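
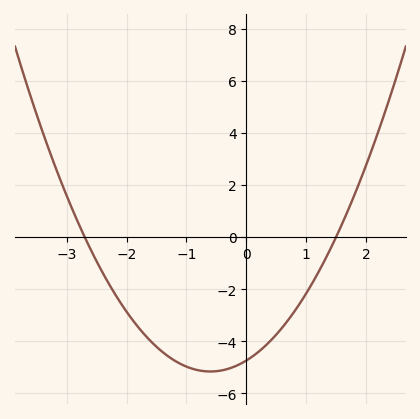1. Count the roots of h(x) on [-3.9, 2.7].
2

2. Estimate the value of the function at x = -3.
1.58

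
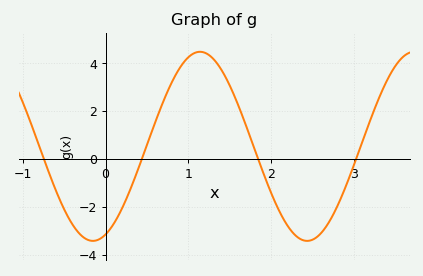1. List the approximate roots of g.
-0.744, 0.438, 1.84, 3.02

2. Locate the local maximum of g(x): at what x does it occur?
1.14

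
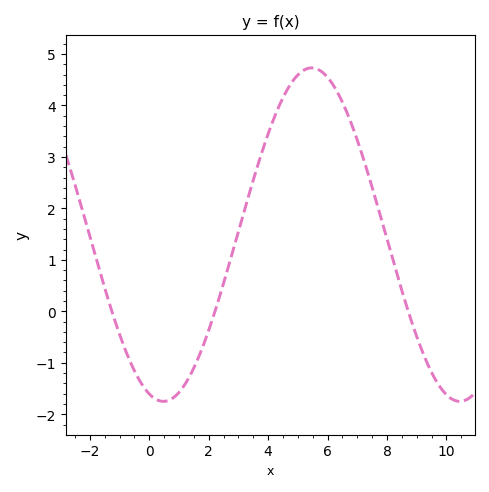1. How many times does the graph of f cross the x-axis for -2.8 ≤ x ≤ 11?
3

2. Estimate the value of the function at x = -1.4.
0.264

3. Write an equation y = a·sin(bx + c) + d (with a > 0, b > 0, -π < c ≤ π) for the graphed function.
y = 3.24sin(0.63x - 1.87) + 1.49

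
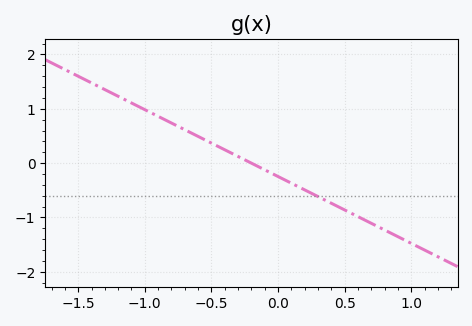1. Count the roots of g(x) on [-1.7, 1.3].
1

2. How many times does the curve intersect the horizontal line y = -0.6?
1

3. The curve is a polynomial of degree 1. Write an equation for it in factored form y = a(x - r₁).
y = -1.23(x + 0.2)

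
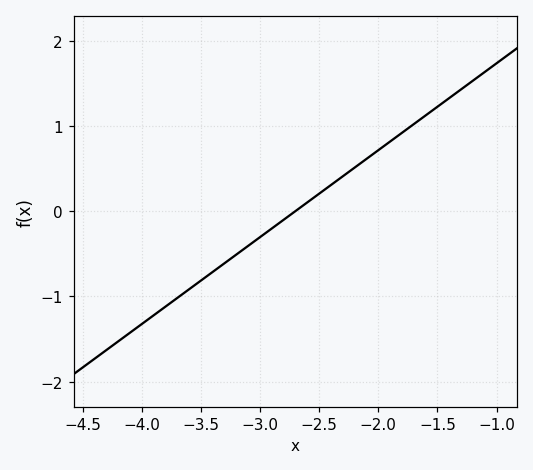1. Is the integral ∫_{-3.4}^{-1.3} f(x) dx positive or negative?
positive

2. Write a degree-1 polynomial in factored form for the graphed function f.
y = 1.02(x + 2.7)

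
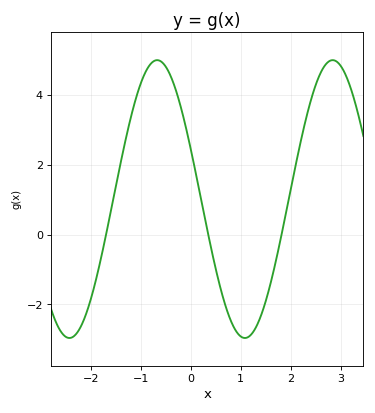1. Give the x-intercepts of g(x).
-1.69, 0.352, 1.82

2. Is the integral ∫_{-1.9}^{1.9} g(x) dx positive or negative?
positive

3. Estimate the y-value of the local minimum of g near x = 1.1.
-2.96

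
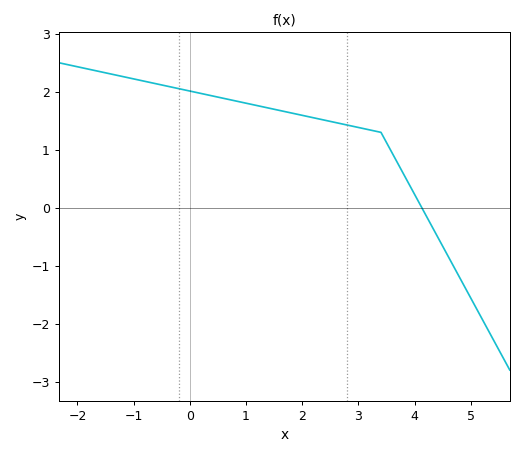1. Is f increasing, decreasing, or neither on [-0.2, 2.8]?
decreasing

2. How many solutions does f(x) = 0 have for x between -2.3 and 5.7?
1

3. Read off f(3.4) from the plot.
1.3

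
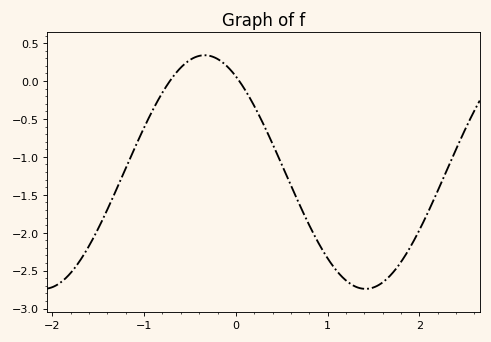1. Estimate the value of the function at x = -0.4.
0.331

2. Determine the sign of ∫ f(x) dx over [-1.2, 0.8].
negative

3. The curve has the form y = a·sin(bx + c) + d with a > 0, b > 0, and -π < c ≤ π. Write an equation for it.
y = 1.54sin(1.79x + 2.18) - 1.2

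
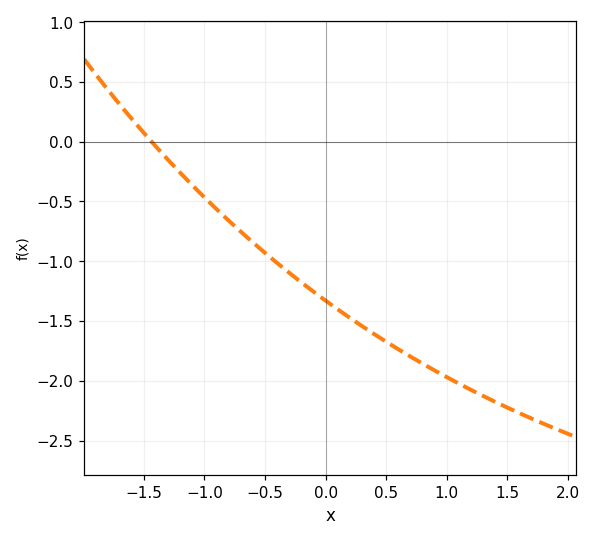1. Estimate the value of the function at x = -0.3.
-1.1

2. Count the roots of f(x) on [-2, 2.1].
1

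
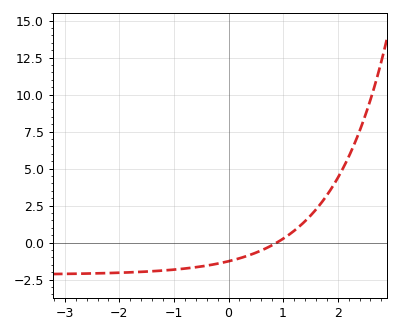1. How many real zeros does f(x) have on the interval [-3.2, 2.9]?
1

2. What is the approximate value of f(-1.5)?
-2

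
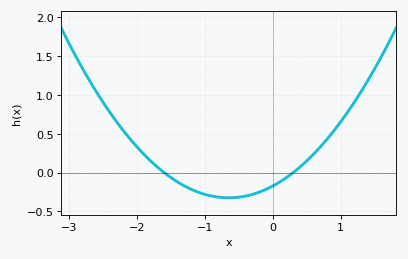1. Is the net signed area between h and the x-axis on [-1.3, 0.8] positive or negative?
negative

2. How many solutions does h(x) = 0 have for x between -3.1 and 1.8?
2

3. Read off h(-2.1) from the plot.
0.45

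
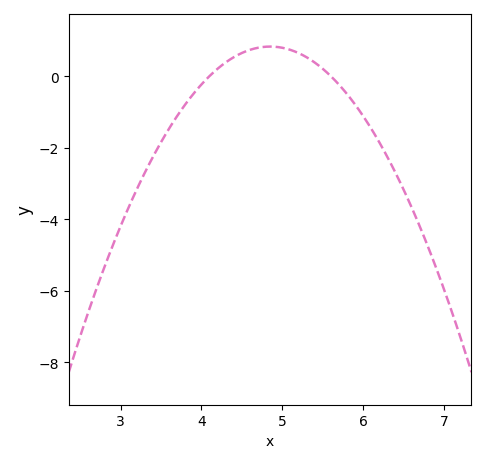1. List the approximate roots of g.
4.1, 5.6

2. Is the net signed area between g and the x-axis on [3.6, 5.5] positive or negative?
positive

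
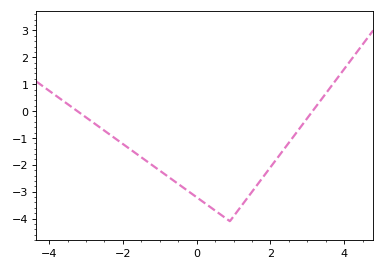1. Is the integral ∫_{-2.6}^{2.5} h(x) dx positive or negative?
negative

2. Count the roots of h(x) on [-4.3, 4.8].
2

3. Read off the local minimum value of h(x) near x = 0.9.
-4.1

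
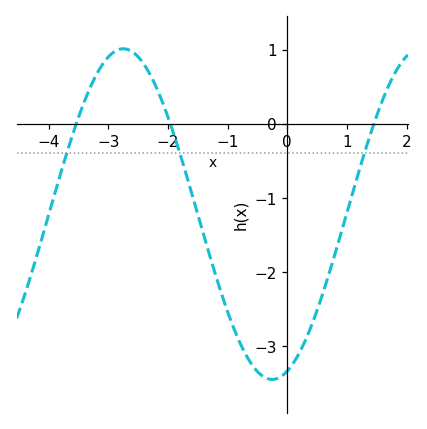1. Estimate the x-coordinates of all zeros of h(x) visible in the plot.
-3.5, -2, 1.5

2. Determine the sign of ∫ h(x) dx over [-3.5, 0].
negative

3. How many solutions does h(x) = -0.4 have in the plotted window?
3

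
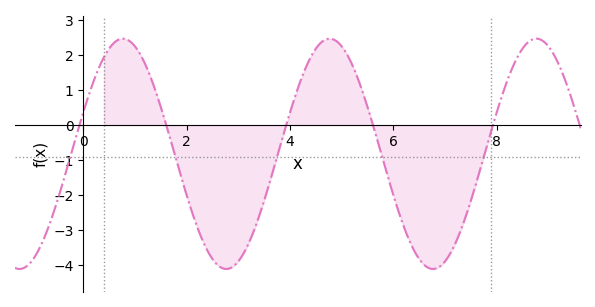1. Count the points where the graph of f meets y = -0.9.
5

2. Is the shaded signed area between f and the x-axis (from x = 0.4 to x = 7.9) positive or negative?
negative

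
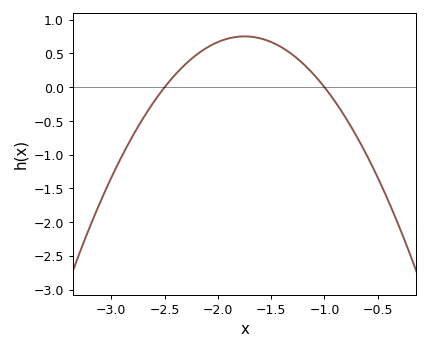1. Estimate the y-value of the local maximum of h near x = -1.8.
0.754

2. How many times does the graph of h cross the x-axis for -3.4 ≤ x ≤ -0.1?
2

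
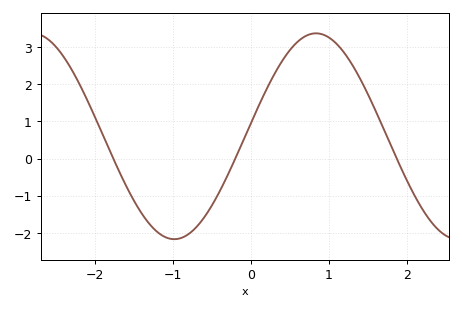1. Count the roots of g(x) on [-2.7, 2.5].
3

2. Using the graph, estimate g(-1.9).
0.6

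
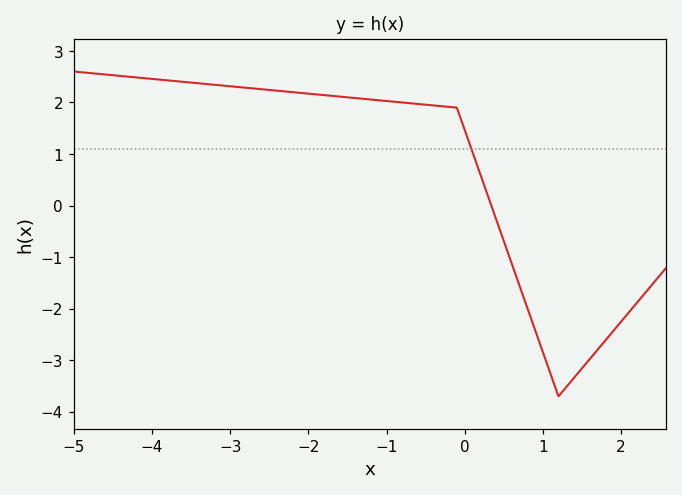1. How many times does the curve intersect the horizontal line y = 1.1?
1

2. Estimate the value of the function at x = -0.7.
2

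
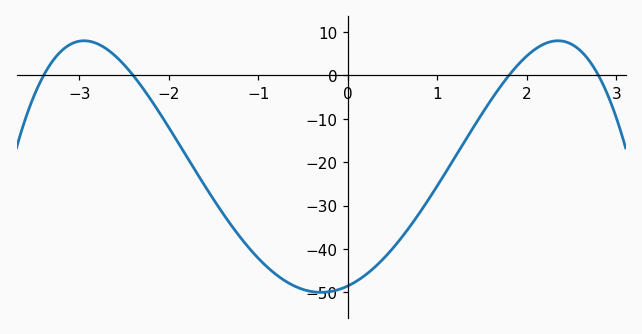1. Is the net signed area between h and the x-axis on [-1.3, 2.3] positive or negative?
negative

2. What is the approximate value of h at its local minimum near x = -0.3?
-50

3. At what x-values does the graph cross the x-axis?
-3.4, -2.4, 1.8, 2.8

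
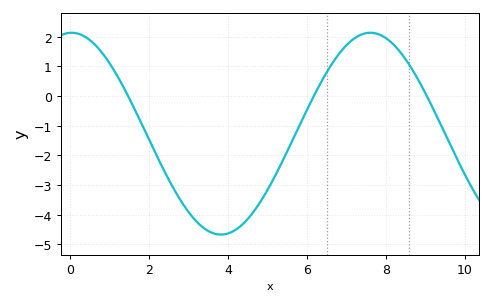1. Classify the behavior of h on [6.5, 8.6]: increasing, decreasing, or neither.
neither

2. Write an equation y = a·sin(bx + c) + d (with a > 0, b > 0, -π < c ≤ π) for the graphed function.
y = 3.4sin(0.83x + 1.54) - 1.27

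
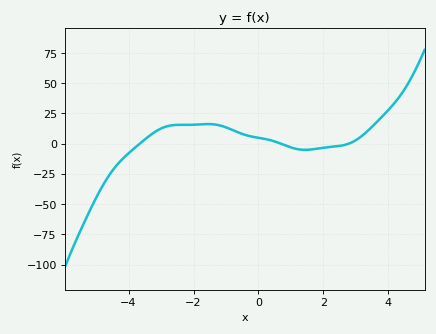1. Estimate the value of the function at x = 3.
5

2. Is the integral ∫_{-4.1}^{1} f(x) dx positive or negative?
positive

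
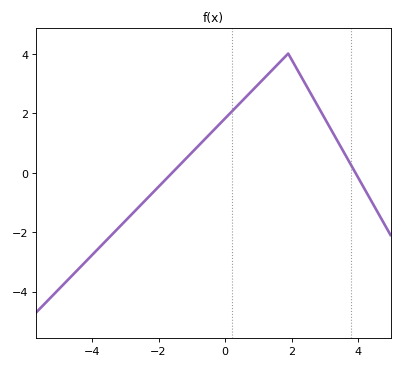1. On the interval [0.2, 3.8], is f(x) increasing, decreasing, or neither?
neither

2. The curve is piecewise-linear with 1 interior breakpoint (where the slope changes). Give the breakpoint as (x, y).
(1.9, 4)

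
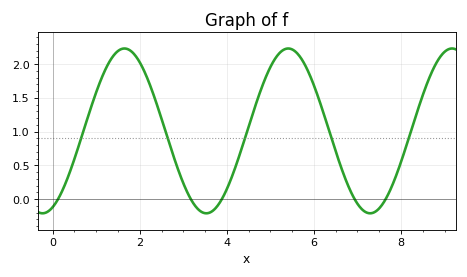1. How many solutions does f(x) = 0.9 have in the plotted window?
5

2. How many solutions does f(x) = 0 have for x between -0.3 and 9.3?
5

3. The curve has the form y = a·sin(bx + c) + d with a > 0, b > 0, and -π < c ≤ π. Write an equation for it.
y = 1.22sin(1.67x - 1.18) + 1.01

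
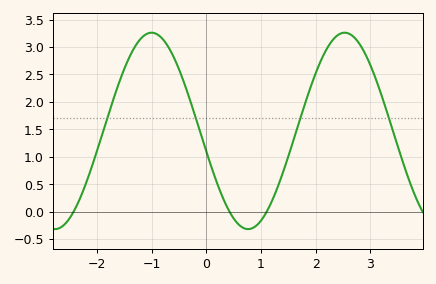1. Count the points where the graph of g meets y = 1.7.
4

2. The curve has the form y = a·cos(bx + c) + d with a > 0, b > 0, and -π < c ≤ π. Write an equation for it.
y = 1.79cos(1.8x + 1.8) + 1.47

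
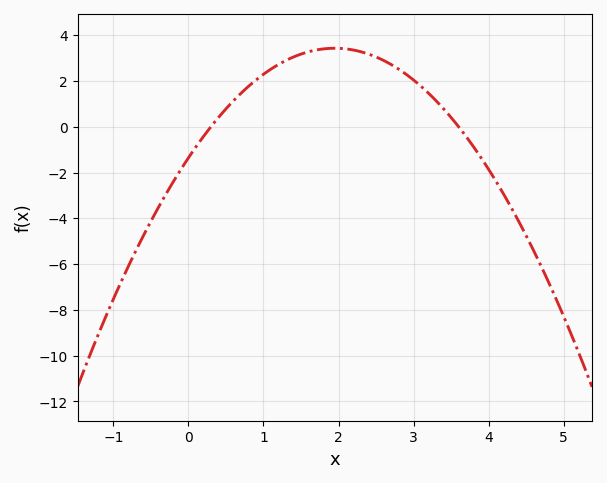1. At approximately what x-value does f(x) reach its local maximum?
1.9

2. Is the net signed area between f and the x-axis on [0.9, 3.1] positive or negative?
positive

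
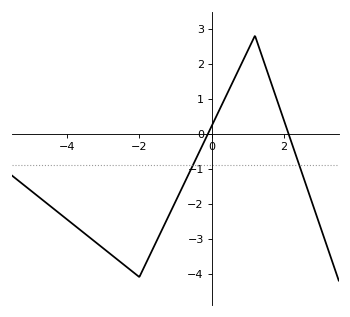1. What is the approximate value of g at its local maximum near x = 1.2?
2.8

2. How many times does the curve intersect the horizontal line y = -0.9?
2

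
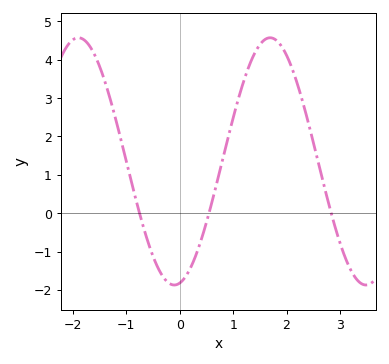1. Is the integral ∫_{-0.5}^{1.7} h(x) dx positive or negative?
positive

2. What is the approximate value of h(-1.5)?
3.82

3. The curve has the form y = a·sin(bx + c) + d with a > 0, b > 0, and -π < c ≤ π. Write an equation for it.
y = 3.22sin(1.75x - 1.39) + 1.35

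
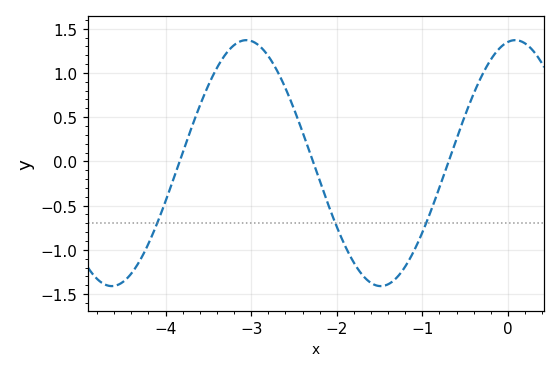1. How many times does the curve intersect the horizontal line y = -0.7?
3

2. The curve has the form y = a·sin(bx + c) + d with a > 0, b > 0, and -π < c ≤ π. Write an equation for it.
y = 1.39sin(2x + 1.4) - 0.02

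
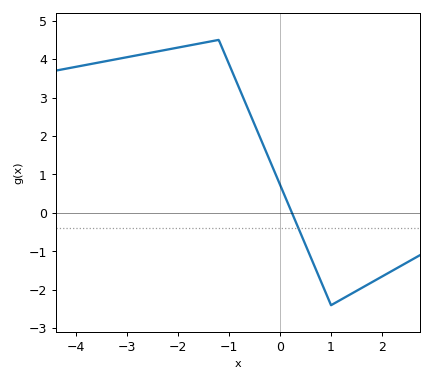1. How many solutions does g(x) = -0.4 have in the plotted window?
1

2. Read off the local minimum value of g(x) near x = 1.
-2.4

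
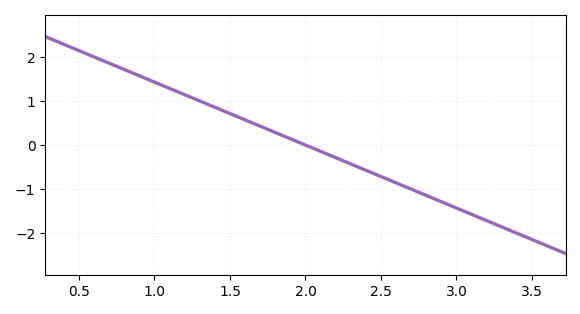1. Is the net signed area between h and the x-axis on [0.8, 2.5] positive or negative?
positive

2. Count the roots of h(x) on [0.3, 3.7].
1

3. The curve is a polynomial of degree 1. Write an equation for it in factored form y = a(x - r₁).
y = -1.43(x - 2)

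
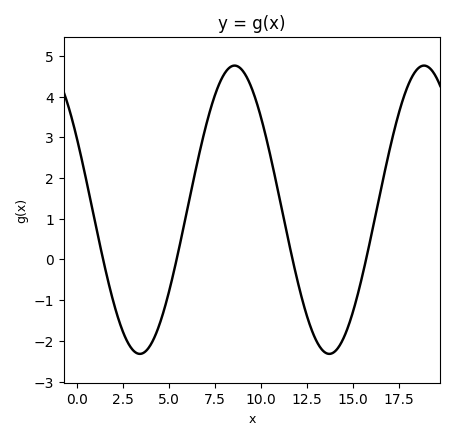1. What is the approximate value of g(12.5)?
-1.4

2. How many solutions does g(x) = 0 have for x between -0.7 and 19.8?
4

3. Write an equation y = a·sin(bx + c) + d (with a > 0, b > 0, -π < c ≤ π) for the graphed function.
y = 3.54sin(0.61x + 2.6) + 1.22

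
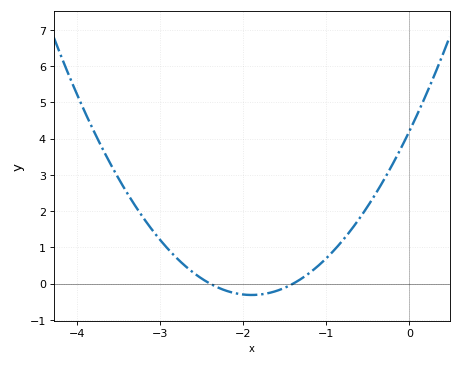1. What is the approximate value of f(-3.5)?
2.9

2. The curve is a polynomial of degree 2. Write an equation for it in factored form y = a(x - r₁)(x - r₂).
y = 1.25(x + 2.4)(x + 1.4)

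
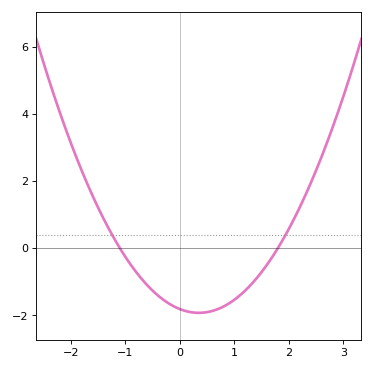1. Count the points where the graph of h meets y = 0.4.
2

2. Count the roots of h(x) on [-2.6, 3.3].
2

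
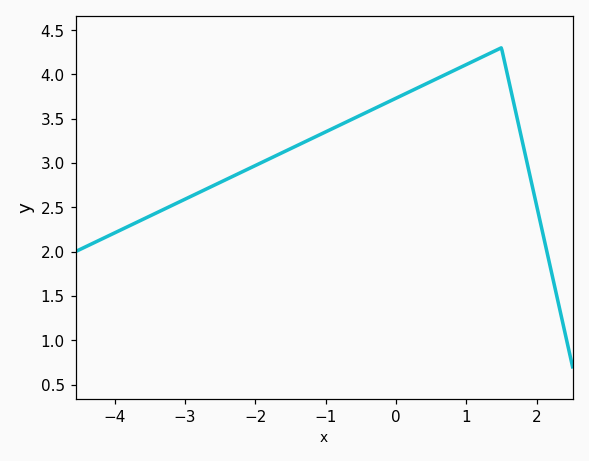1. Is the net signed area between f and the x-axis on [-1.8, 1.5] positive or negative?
positive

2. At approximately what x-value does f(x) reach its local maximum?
1.5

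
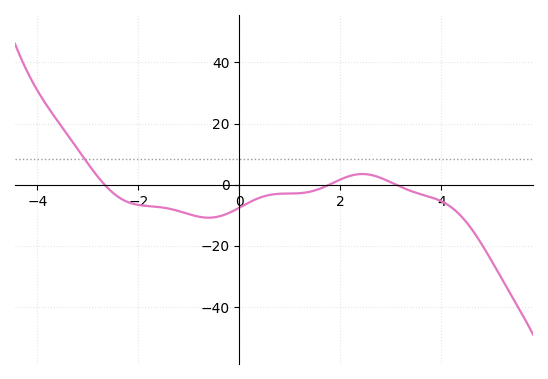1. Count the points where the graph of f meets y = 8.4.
1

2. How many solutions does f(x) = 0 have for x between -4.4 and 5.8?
3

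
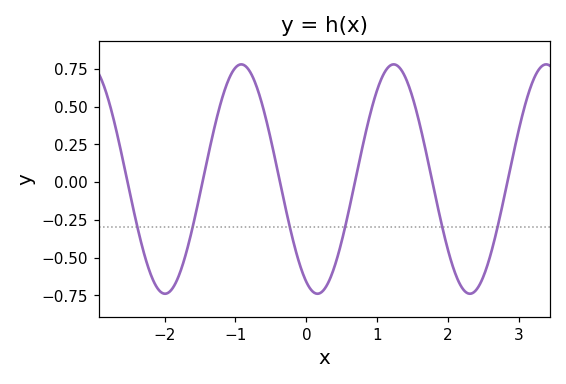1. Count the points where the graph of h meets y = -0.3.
6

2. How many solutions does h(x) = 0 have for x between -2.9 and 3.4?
6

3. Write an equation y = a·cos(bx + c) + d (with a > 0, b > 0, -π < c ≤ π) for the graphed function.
y = 0.76cos(2.92x + 2.68) + 0.02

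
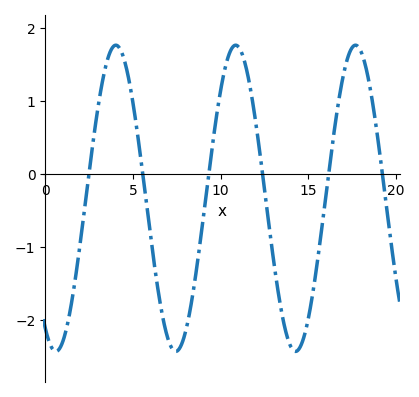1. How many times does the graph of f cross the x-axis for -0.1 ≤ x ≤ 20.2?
6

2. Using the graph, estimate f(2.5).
0.022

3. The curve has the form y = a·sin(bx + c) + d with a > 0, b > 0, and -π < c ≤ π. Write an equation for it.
y = 2.1sin(0.92x - 2.13) - 0.33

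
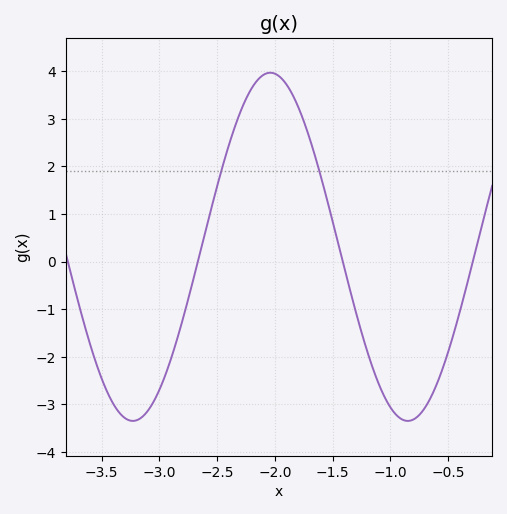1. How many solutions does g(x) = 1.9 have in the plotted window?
2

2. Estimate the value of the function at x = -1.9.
3.72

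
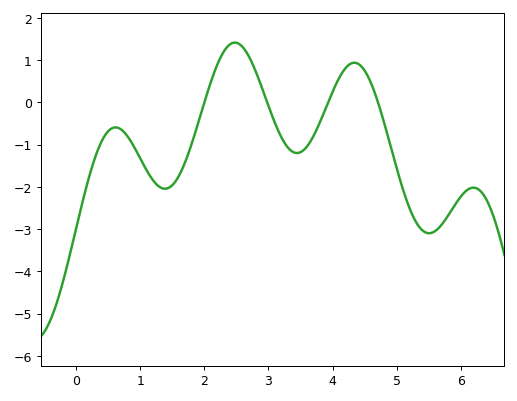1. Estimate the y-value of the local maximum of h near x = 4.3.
0.937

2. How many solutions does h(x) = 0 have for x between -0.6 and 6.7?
4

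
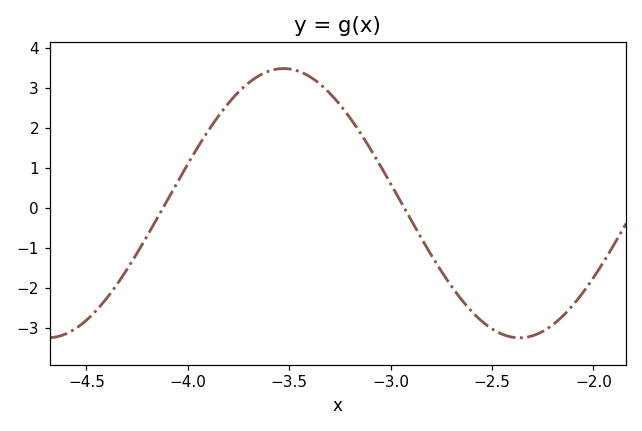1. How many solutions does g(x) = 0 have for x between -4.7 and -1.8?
2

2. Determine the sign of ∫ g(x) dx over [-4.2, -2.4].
positive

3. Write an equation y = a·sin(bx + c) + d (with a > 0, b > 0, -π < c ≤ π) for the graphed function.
y = 3.36sin(2.7x - 1.5) + 0.12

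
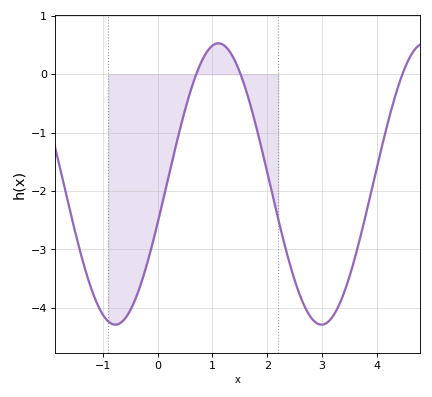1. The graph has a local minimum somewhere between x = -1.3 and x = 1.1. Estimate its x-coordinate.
-0.775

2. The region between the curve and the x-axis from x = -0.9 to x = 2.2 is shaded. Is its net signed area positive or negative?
negative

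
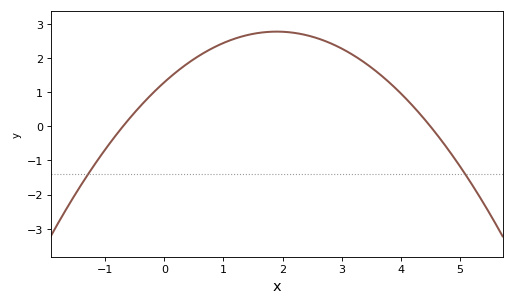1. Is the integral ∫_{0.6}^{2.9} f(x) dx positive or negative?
positive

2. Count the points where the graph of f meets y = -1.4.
2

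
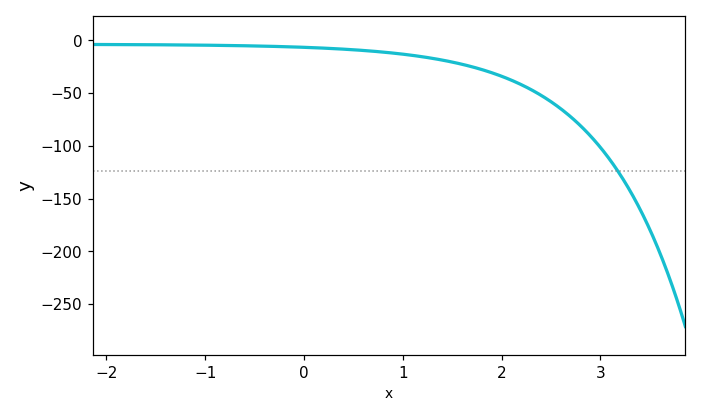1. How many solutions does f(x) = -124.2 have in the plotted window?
1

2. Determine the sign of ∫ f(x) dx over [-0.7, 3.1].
negative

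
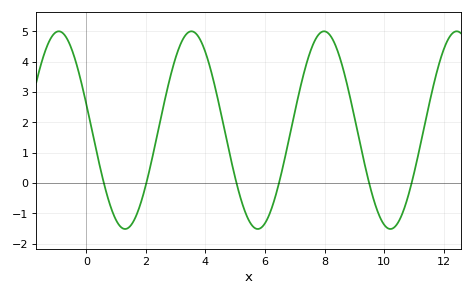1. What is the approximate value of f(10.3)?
-1.5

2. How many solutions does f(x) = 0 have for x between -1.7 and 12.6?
6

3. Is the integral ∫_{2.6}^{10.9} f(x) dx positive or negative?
positive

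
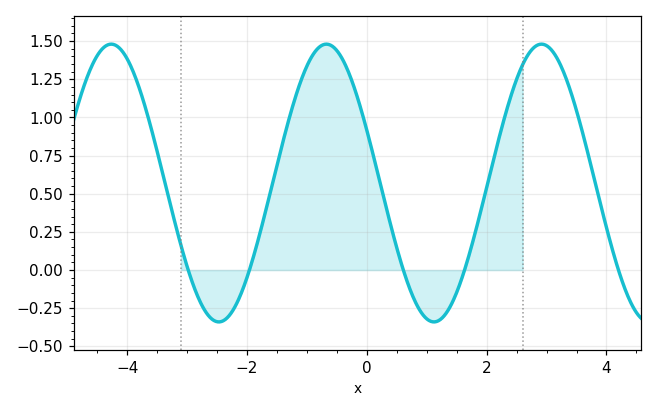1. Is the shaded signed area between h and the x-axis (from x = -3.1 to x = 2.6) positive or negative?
positive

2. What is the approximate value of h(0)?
0.916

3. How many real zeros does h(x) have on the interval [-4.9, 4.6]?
5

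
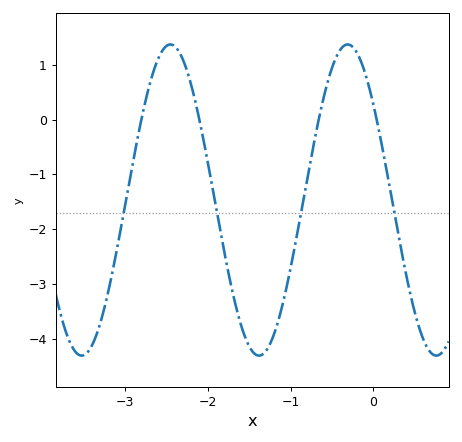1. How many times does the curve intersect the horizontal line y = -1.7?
4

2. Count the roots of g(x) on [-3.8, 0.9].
4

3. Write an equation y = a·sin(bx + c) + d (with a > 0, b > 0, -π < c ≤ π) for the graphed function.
y = 2.84sin(2.9x + 2.5) - 1.47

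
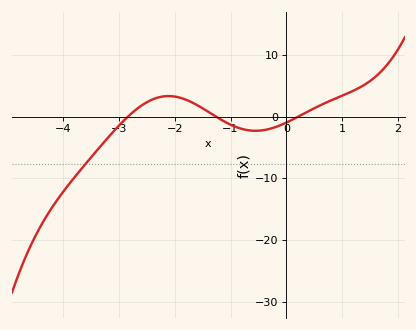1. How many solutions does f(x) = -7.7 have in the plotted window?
1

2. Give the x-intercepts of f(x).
-2.83, -1.26, 0.215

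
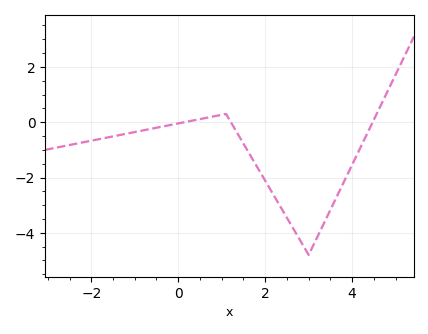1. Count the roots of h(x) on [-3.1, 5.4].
3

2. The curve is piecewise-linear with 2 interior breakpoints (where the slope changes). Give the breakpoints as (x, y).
(1.1, 0.3); (3, -4.8)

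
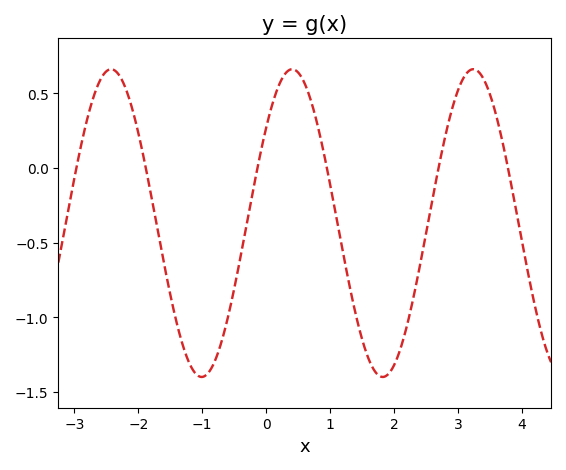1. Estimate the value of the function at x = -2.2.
0.534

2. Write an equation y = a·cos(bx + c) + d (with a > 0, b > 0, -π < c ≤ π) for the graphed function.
y = 1.03cos(2.22x - 0.9) - 0.37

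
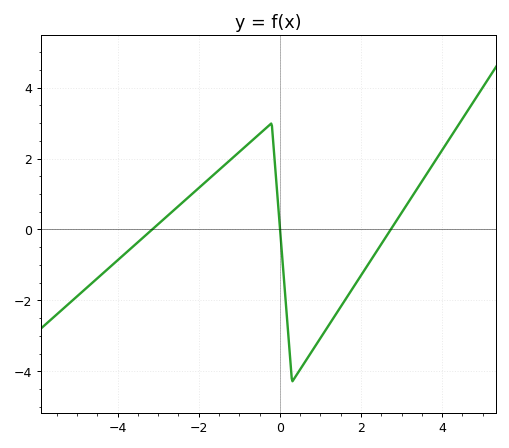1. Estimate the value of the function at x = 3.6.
1.53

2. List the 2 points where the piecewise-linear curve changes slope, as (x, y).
(-0.2, 3); (0.3, -4.3)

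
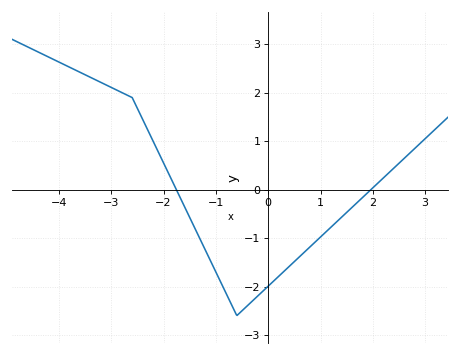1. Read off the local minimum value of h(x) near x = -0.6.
-2.6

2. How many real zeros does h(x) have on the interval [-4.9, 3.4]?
2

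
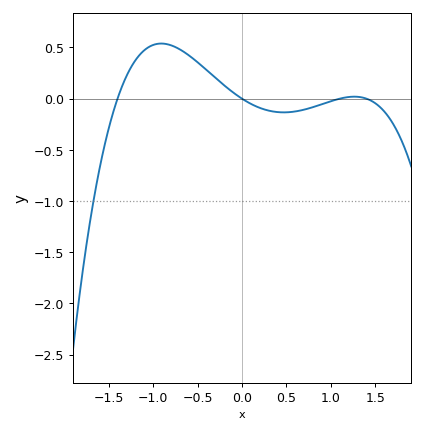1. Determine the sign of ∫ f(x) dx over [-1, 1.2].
positive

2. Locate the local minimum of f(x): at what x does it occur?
0.47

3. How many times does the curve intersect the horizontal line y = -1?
1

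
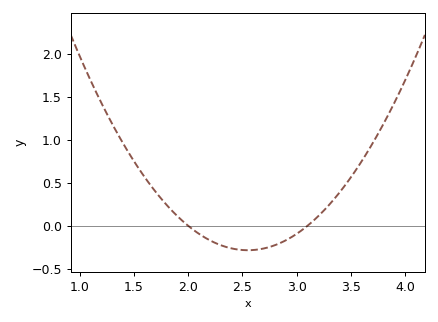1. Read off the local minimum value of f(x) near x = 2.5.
-0.284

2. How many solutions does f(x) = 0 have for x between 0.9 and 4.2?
2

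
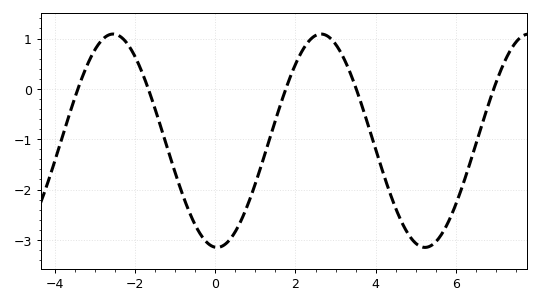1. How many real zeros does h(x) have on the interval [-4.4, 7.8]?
5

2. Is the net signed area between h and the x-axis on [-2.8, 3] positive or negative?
negative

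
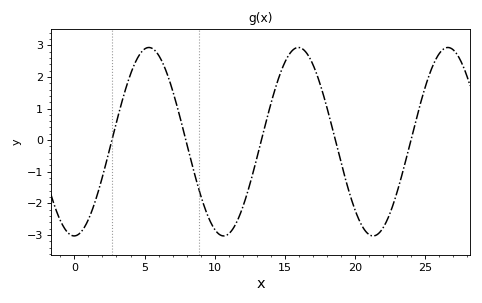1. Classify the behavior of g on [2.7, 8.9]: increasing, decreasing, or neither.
neither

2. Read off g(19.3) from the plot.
-1.2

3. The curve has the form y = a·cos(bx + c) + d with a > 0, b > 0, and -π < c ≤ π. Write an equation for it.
y = 2.98cos(0.59x - 3.1) - 0.05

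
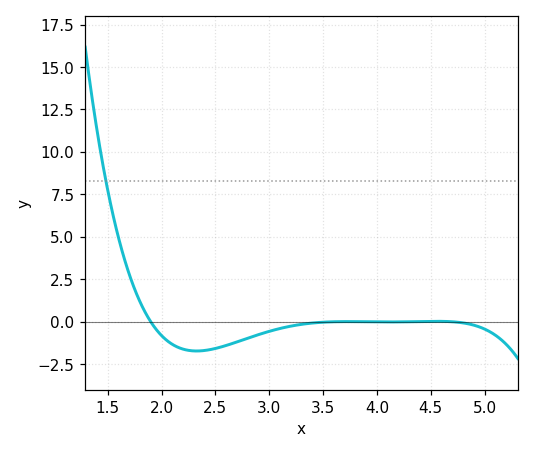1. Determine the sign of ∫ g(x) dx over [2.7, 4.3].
negative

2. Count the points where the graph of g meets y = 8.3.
1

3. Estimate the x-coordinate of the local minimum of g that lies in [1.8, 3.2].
2.3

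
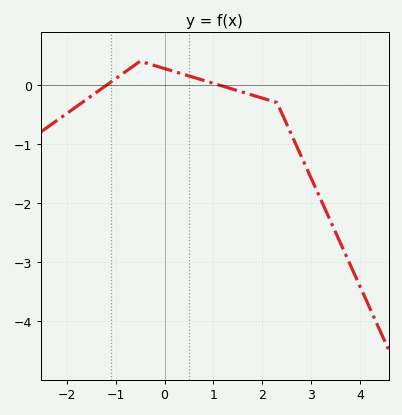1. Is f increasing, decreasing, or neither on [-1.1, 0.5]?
neither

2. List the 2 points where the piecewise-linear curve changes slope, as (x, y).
(-0.5, 0.4); (2.3, -0.3)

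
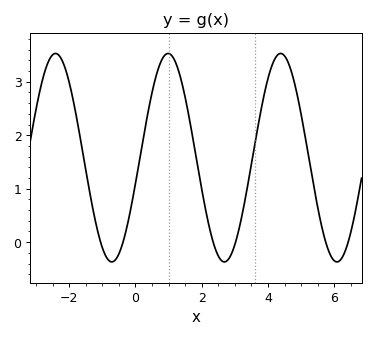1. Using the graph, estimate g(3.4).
1.11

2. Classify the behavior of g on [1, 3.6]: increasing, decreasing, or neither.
neither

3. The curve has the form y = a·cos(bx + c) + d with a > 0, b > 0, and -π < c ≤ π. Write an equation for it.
y = 1.95cos(1.85x - 1.82) + 1.58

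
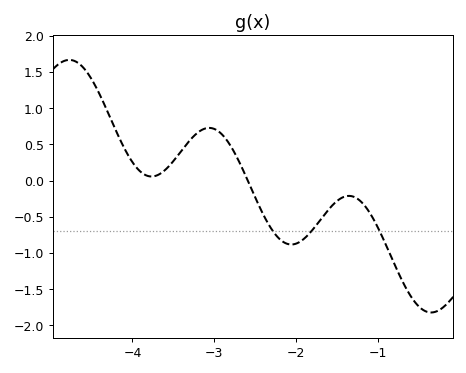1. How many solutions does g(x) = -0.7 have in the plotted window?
3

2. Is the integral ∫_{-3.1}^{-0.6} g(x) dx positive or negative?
negative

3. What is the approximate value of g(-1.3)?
-0.221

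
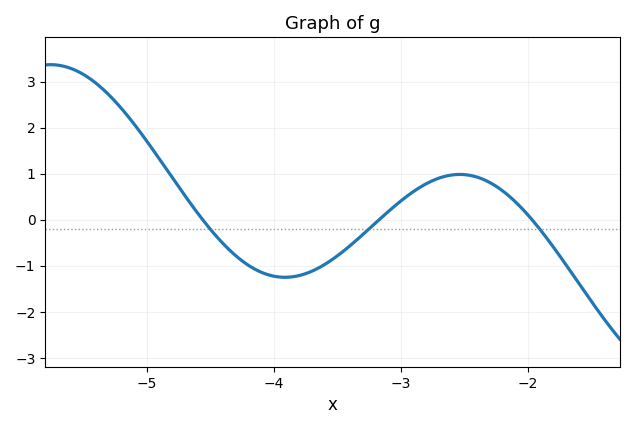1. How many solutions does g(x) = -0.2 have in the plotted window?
3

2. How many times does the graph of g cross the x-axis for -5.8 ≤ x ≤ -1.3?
3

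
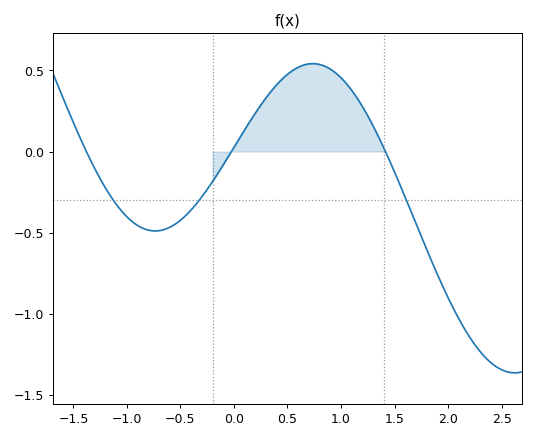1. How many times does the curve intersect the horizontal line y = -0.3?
3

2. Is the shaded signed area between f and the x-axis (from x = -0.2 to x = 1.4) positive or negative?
positive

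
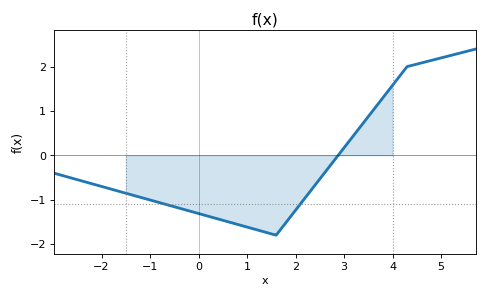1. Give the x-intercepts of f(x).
2.8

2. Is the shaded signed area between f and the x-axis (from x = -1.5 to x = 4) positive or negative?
negative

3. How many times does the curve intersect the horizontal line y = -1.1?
2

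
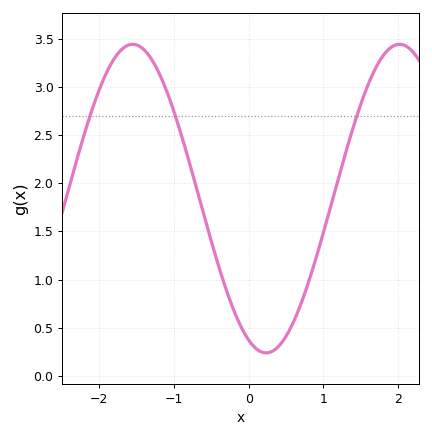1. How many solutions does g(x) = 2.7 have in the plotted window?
3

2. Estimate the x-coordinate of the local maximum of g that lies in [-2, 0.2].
-1.6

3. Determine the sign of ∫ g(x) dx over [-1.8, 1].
positive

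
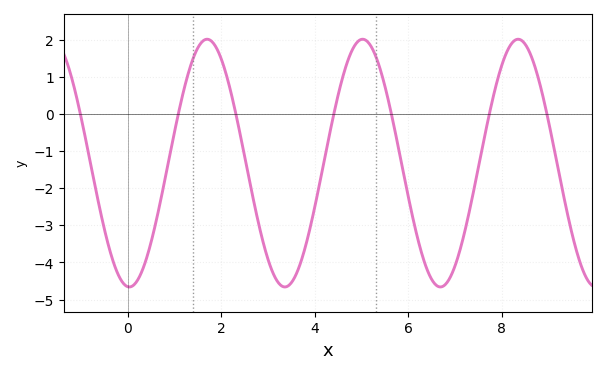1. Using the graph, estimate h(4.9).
1.9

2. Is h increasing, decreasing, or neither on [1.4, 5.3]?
neither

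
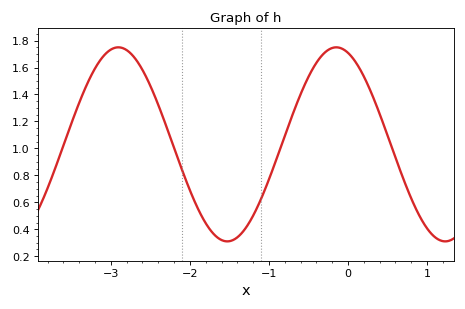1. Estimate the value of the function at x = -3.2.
1.6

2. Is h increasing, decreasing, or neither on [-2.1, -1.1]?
neither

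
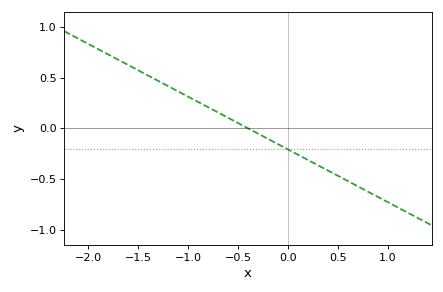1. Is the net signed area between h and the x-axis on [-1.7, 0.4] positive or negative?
positive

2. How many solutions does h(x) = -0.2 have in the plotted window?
1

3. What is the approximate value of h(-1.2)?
0.4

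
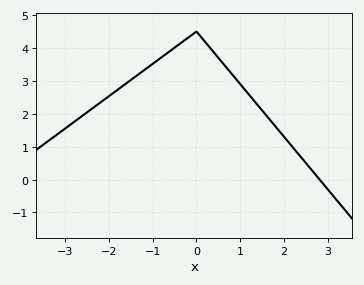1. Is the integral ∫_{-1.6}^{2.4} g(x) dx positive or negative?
positive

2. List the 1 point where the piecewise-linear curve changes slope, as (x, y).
(0, 4.5)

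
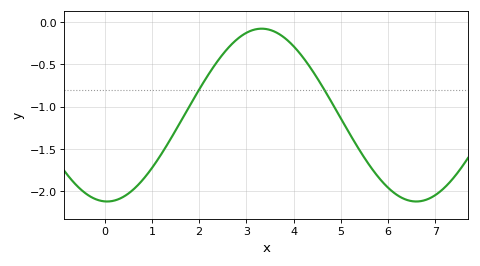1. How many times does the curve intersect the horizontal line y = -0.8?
2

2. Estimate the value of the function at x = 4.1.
-0.35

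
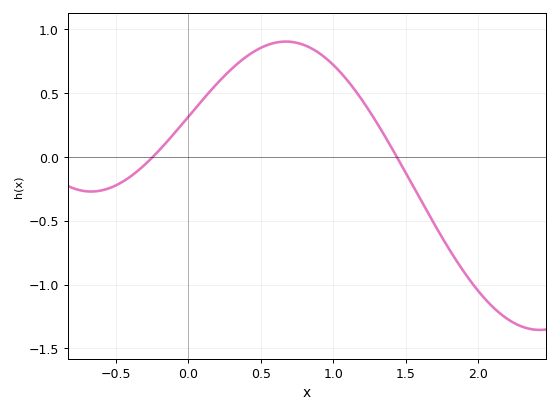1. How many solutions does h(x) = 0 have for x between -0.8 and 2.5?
2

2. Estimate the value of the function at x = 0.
0.315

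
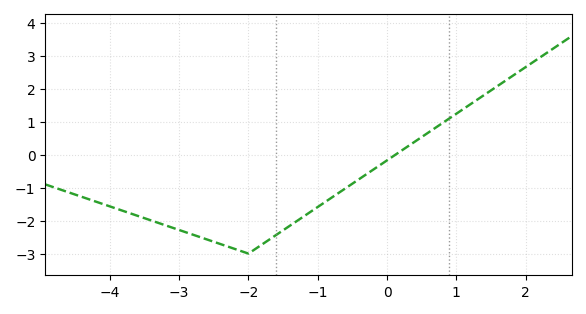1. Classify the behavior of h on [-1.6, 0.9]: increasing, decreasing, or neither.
increasing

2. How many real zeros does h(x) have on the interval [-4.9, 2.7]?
1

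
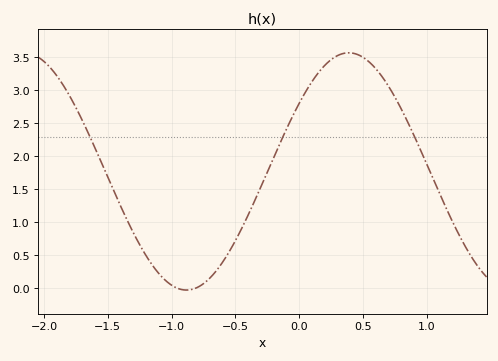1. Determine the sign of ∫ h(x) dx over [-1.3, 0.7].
positive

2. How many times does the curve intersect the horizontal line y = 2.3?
3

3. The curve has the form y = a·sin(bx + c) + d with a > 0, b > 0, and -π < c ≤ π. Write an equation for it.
y = 1.8sin(2.47x + 0.612) + 1.77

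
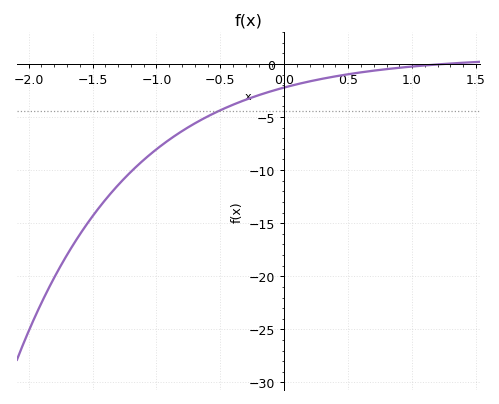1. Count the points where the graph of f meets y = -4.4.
1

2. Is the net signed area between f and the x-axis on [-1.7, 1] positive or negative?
negative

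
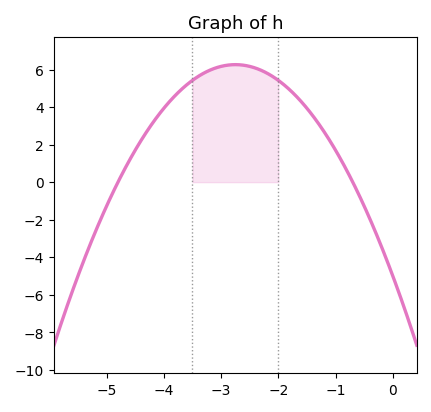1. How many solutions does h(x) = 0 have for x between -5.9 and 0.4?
2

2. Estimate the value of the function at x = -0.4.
-2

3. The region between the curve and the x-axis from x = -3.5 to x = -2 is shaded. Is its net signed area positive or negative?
positive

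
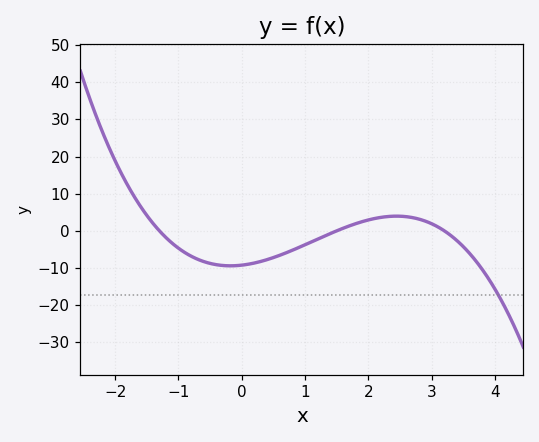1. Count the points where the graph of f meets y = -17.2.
1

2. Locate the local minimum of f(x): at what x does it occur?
-0.2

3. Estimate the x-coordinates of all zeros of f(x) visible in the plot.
-1.3, 1.5, 3.2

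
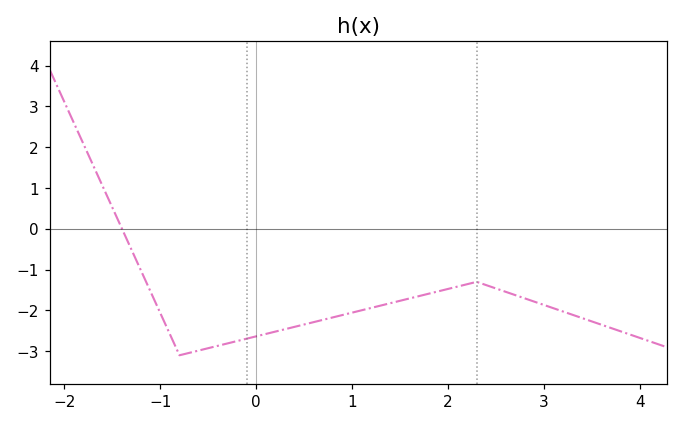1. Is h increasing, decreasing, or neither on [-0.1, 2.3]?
increasing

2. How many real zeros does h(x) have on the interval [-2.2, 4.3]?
1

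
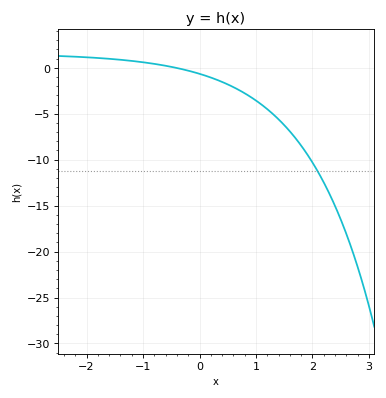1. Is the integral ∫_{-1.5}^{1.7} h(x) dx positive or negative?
negative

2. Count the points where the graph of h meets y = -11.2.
1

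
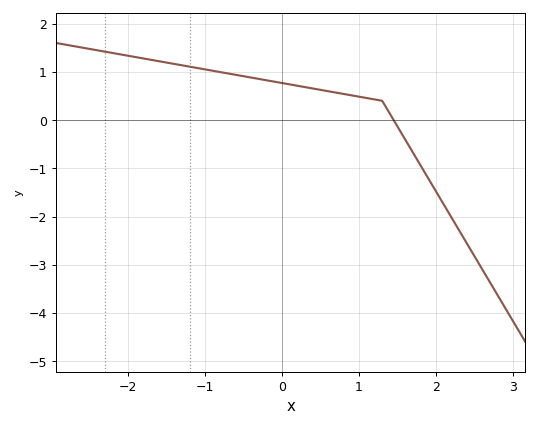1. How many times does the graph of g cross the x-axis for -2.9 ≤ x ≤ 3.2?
1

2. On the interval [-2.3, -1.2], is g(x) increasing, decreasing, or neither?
decreasing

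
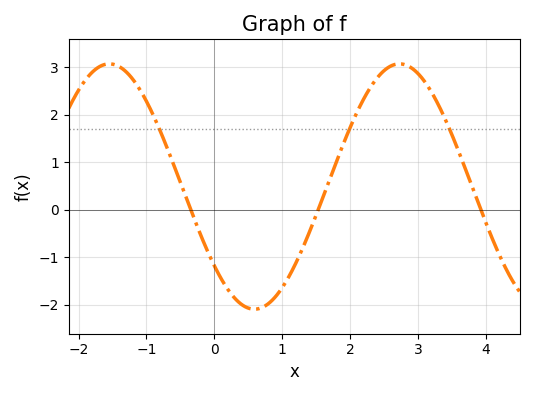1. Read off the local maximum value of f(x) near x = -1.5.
3.1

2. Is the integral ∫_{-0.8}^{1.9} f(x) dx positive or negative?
negative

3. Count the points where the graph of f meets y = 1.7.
3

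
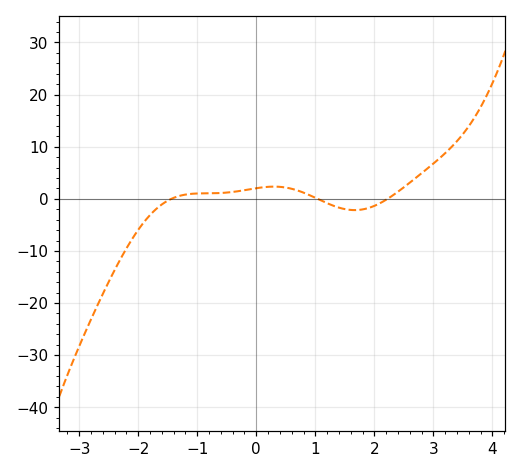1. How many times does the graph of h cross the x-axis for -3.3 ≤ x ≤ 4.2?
3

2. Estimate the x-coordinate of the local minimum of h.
1.67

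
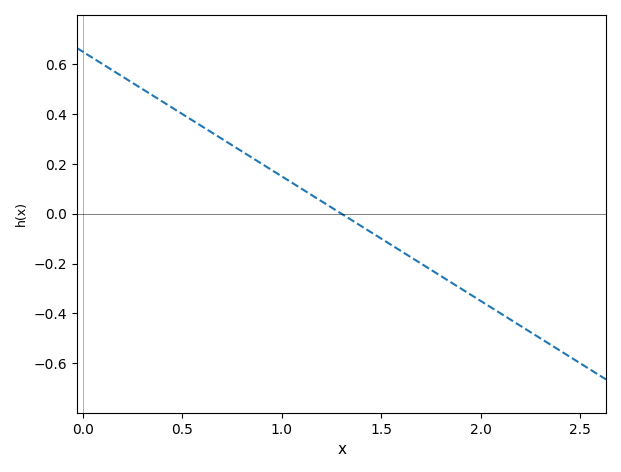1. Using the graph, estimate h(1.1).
0.1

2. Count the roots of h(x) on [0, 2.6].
1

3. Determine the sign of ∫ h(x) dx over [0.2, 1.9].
positive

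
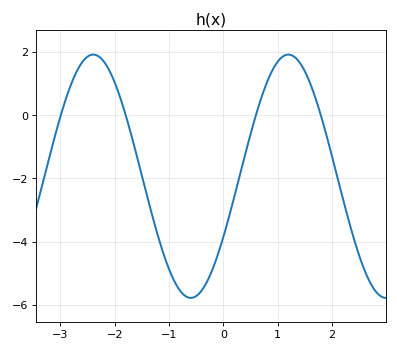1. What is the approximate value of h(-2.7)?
1.38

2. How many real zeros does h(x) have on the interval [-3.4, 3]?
4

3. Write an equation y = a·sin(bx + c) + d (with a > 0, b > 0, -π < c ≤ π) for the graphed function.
y = 3.85sin(1.75x - 0.522) - 1.93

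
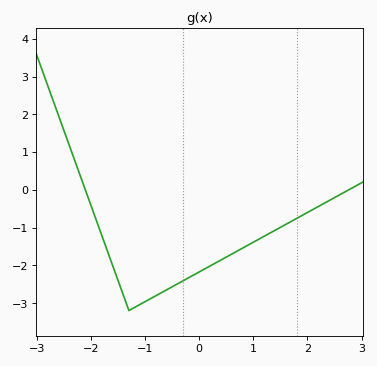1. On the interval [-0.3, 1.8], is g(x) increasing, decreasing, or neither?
increasing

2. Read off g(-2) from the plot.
-0.417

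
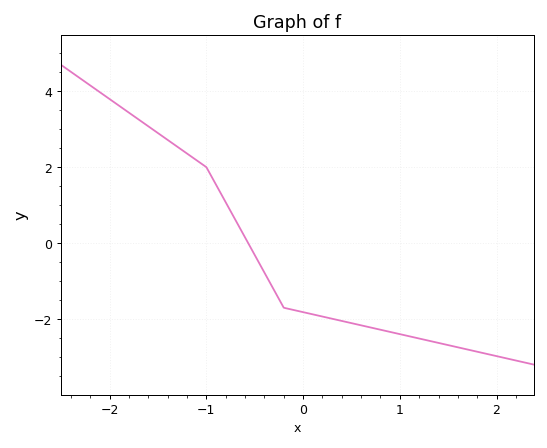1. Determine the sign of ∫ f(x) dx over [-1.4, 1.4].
negative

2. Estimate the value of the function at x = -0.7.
0.6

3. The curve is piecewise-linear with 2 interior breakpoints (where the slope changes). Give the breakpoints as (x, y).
(-1, 2); (-0.2, -1.7)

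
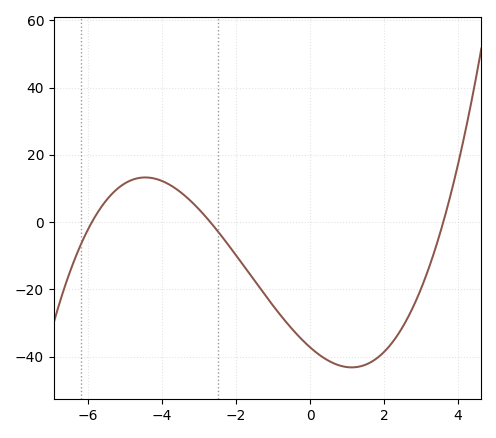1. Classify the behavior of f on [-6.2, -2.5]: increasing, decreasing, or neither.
neither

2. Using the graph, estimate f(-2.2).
-6.97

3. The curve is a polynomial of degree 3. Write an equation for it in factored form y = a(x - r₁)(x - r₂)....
y = 0.65(x + 5.9)(x + 2.7)(x - 3.6)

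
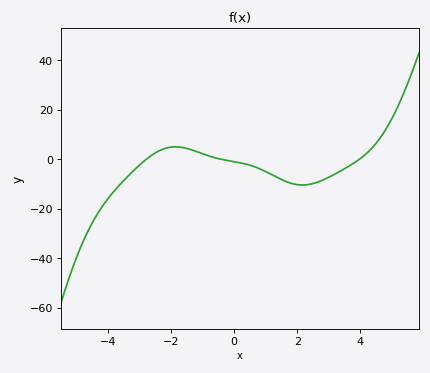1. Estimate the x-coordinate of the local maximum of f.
-1.86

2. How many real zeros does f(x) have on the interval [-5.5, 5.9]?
3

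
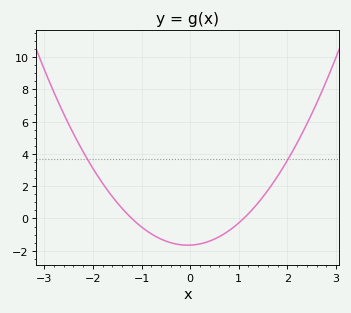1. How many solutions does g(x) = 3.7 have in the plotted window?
2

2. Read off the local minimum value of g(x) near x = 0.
-1.6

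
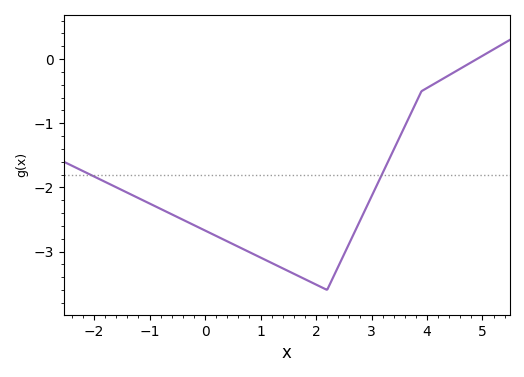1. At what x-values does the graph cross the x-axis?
4.8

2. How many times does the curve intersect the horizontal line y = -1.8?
2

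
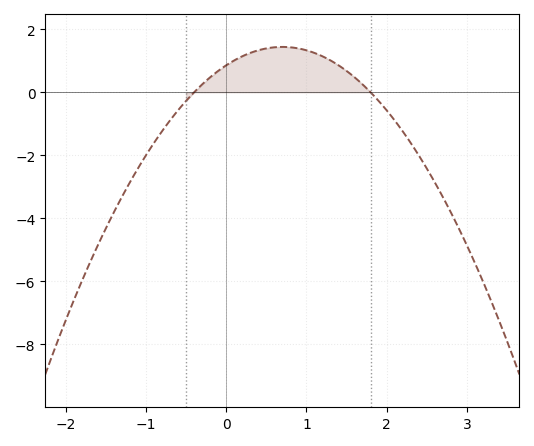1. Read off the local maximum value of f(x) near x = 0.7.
1.44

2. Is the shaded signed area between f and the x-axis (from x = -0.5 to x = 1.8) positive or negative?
positive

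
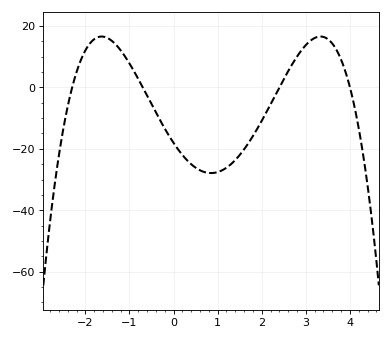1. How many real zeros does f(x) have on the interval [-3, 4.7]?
4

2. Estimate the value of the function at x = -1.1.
10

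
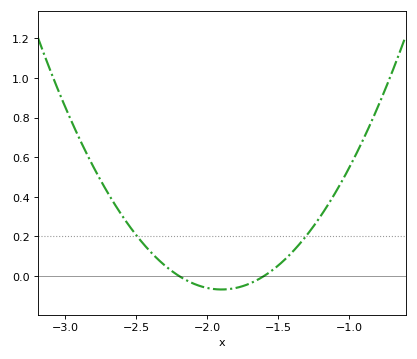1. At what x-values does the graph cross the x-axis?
-2.2, -1.6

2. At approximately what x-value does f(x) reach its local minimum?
-1.9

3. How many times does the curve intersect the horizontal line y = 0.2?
2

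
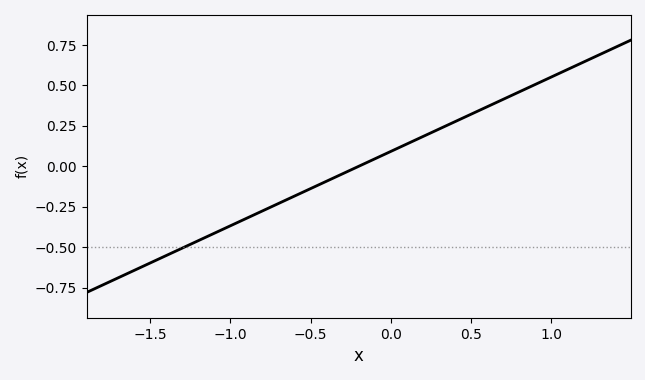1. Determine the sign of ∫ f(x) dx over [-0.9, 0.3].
negative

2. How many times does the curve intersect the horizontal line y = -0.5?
1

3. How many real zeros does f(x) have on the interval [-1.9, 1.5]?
1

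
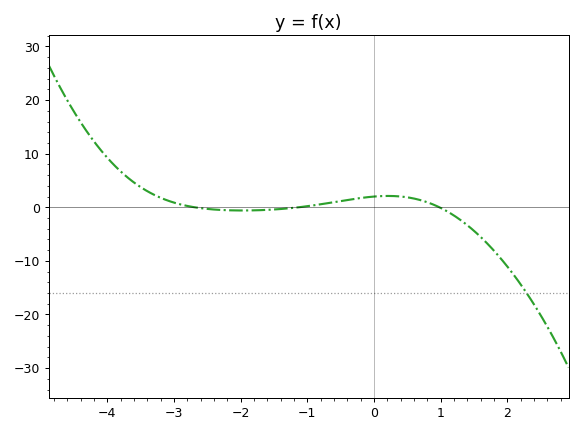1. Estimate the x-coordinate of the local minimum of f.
-1.97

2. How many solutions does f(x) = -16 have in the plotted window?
1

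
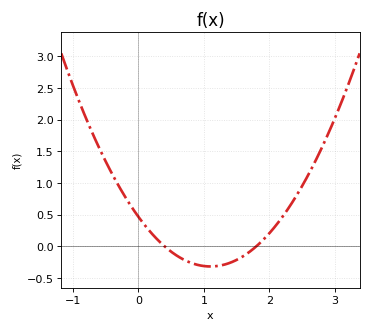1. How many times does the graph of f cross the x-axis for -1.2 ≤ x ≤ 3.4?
2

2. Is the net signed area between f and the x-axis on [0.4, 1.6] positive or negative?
negative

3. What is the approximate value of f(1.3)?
-0.293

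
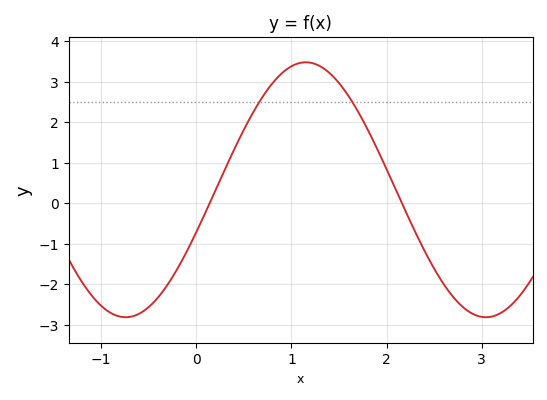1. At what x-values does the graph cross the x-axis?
0.1, 2.2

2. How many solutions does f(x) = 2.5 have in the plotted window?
2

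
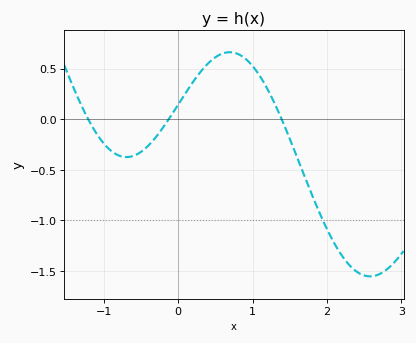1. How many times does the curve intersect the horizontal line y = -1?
1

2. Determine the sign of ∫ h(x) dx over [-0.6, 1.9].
positive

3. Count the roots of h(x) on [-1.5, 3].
3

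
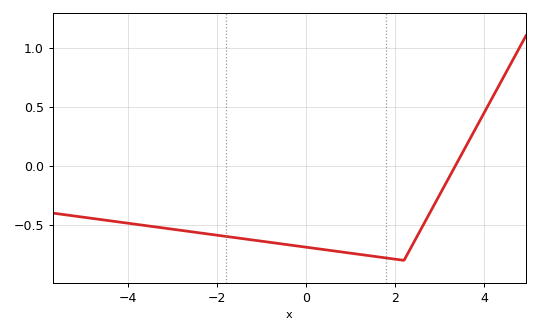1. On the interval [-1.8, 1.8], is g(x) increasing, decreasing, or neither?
decreasing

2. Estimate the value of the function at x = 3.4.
0.032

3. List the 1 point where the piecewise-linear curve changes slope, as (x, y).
(2.2, -0.8)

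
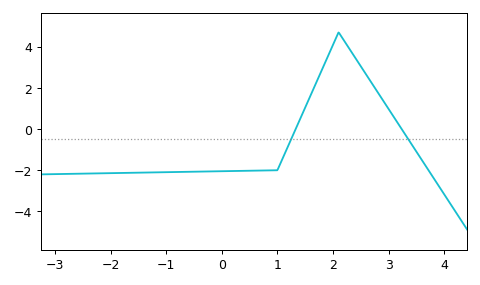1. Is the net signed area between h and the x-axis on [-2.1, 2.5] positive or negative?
negative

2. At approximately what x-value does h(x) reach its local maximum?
2.1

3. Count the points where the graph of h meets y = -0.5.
2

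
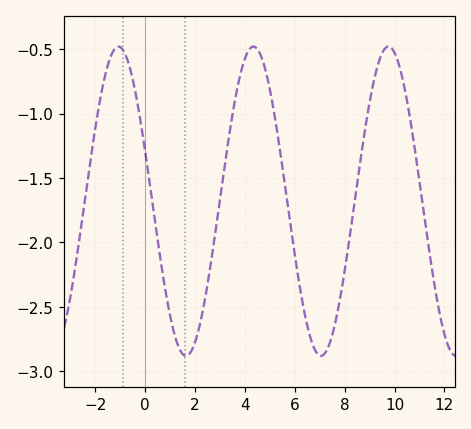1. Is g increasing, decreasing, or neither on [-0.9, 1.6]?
decreasing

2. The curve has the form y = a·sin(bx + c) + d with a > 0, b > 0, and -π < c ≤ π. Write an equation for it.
y = 1.2sin(1.16x + 2.82) - 1.68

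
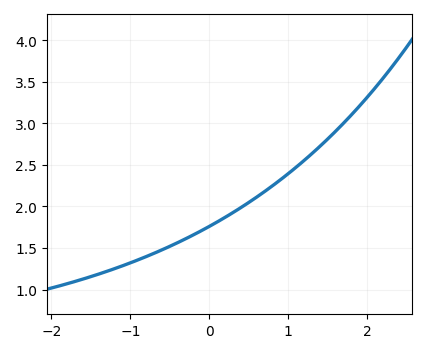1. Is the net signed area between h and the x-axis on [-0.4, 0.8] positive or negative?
positive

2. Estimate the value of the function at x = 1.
2.4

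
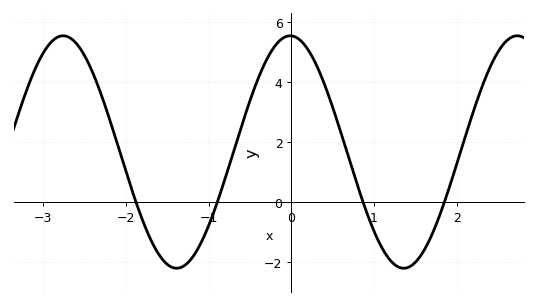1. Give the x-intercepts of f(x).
-1.88, -0.893, 0.866, 1.85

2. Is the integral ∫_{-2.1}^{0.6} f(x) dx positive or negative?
positive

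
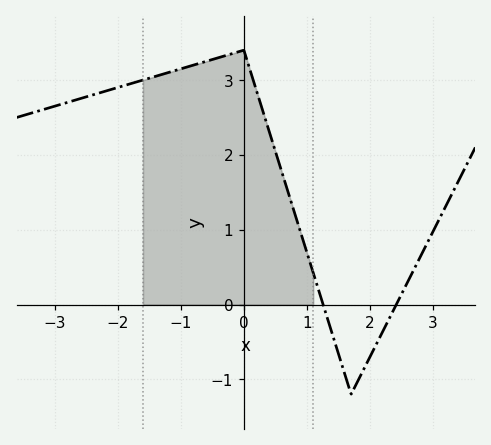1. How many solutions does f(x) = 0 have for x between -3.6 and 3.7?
2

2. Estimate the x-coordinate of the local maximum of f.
0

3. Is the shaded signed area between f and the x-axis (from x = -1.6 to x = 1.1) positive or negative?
positive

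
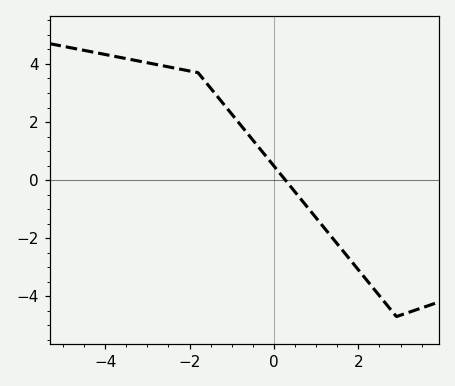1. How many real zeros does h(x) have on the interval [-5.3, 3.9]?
1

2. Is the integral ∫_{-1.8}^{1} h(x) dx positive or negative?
positive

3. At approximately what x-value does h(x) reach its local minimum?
3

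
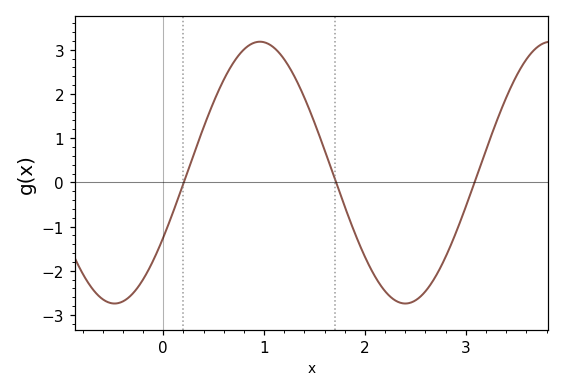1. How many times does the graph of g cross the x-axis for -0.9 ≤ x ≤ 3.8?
3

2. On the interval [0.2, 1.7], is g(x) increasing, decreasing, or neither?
neither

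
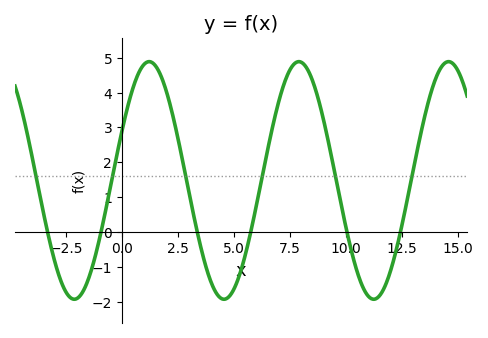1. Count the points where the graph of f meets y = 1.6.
6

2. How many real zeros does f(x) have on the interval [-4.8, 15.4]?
6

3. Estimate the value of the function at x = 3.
1.11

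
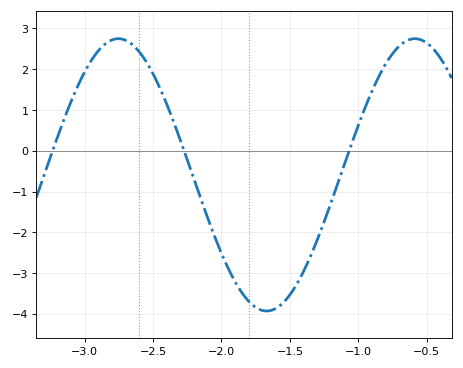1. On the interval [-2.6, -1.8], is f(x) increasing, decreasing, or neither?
decreasing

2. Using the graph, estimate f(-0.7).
2.6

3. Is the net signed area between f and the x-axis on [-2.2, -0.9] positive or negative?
negative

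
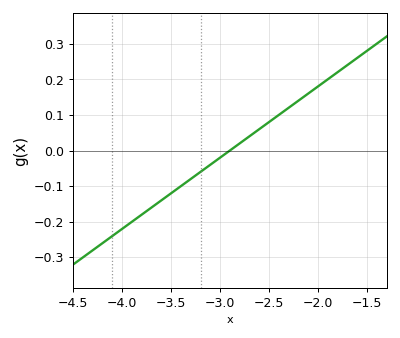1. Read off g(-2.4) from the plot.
0.1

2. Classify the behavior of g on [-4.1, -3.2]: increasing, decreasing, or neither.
increasing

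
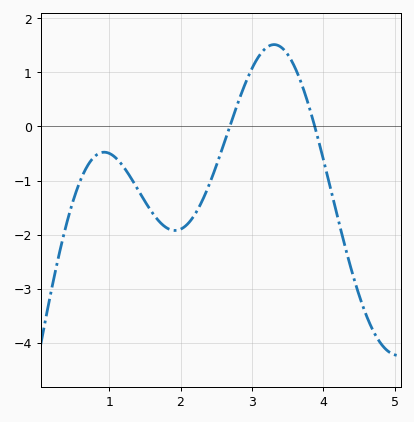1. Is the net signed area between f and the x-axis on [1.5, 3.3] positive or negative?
negative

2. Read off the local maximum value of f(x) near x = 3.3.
1.5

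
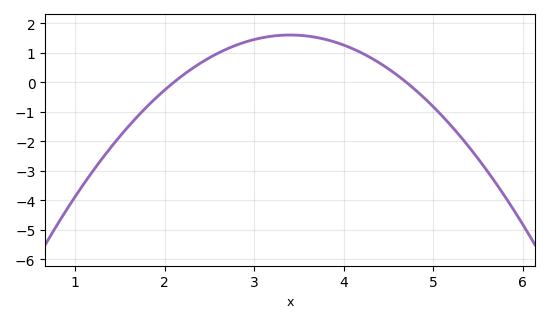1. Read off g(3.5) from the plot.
1.6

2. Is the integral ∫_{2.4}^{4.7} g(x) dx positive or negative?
positive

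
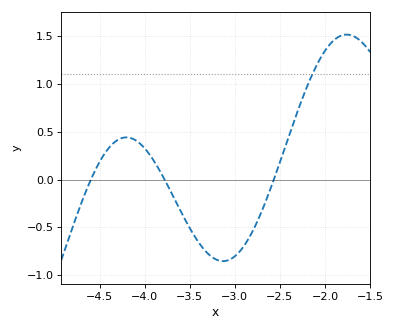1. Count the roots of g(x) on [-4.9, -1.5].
3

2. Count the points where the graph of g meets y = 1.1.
1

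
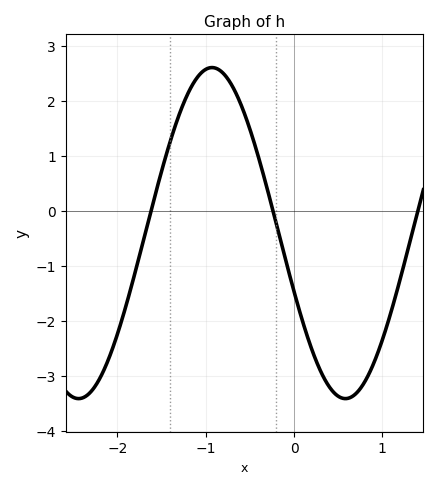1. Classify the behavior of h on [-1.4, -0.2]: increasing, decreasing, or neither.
neither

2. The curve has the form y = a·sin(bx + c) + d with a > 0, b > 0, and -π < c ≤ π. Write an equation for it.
y = 3.01sin(2.08x - 2.78) - 0.4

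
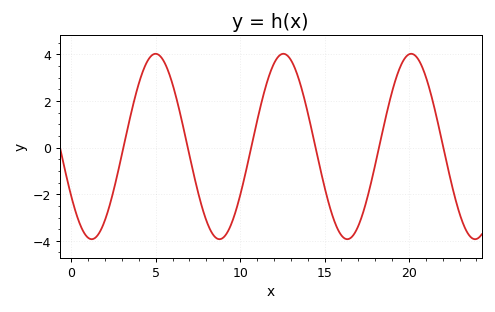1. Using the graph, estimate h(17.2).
-2.97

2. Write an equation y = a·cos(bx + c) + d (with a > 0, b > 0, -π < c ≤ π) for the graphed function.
y = 3.98cos(0.83x + 2.14) + 0.05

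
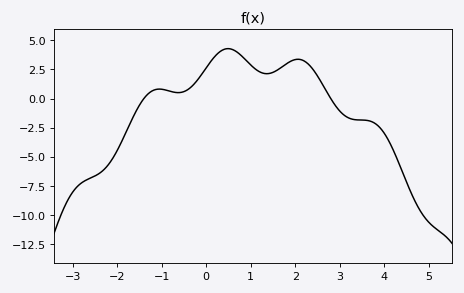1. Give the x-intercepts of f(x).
-1.4, 2.8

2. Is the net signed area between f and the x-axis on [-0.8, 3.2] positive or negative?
positive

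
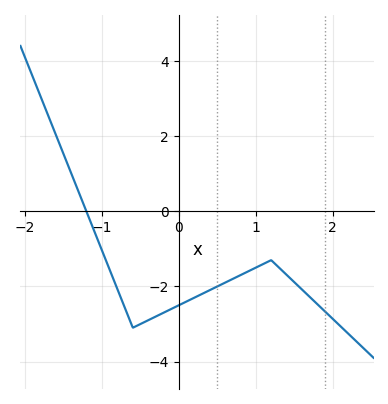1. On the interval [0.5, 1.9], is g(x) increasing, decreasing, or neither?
neither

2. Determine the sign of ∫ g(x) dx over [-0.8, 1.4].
negative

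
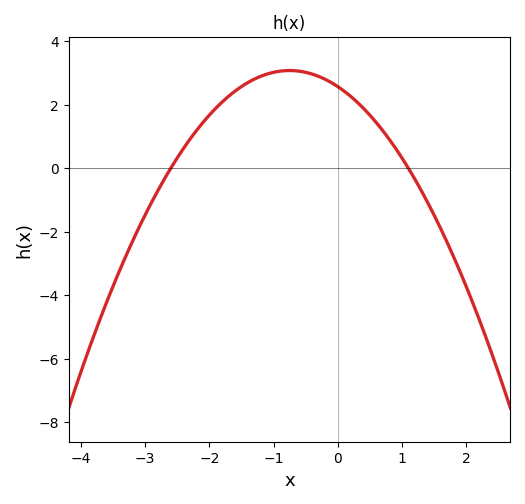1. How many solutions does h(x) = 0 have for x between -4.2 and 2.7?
2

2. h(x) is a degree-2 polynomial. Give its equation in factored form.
y = -0.9(x + 2.6)(x - 1.1)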